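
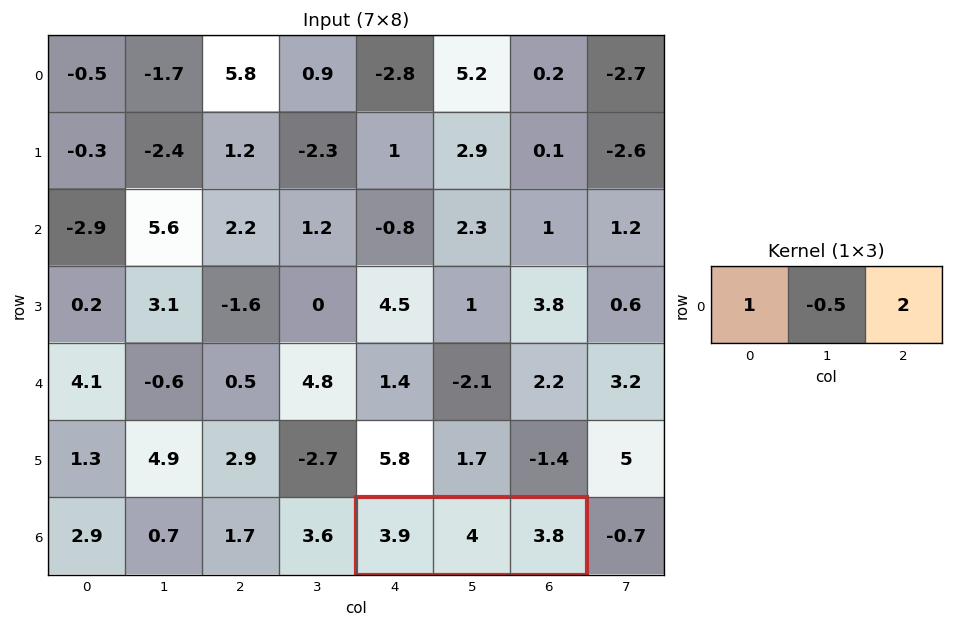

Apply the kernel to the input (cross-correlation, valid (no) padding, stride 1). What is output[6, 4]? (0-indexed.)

The receptive field on the input at this output position is [3.9 4 3.8]. Elementwise product with the kernel and sum: 3.9·1 + 4·-0.5 + 3.8·2.

9.5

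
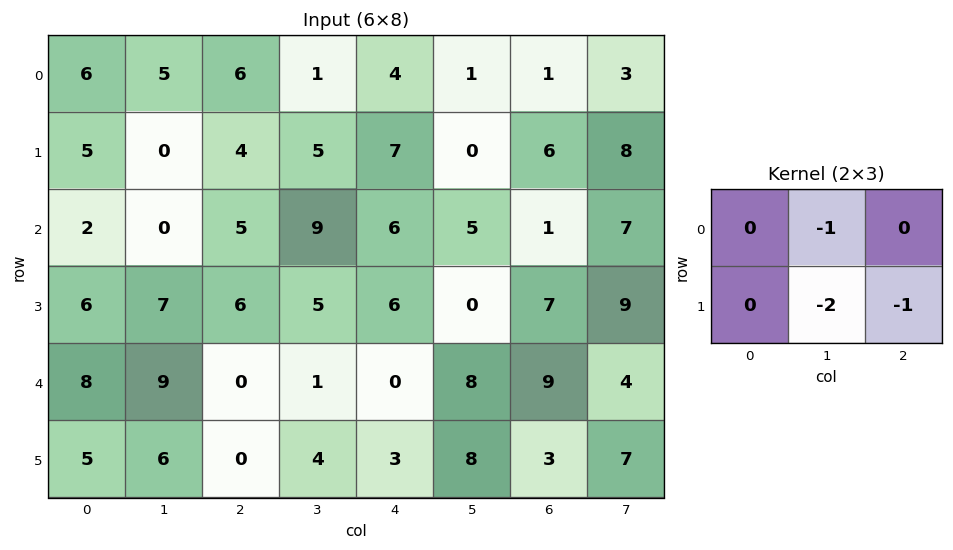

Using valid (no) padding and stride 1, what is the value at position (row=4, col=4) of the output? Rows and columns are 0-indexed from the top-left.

The receptive field on the input at this output position is [0 8 9 / 3 8 3]. Elementwise product with the kernel and sum: 8·-1 + 8·-2 + 3·-1.

-27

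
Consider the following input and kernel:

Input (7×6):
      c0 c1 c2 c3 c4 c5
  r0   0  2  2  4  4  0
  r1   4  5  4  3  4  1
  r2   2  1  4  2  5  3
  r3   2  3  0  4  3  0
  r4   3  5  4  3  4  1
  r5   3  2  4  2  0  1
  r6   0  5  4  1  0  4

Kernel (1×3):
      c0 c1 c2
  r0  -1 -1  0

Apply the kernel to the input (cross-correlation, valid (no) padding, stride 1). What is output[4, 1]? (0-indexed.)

-9

The receptive field on the input at this output position is [5 4 3]. Elementwise product with the kernel and sum: 5·-1 + 4·-1.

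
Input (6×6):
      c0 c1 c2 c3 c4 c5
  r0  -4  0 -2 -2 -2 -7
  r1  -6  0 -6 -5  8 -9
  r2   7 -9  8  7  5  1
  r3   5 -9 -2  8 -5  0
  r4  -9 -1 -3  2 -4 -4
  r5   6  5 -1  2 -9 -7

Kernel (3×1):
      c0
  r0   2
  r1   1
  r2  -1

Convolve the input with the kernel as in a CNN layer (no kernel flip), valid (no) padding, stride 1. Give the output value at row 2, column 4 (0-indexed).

The receptive field on the input at this output position is [5 / -5 / -4]. Elementwise product with the kernel and sum: 5·2 + -5·1 + -4·-1.

9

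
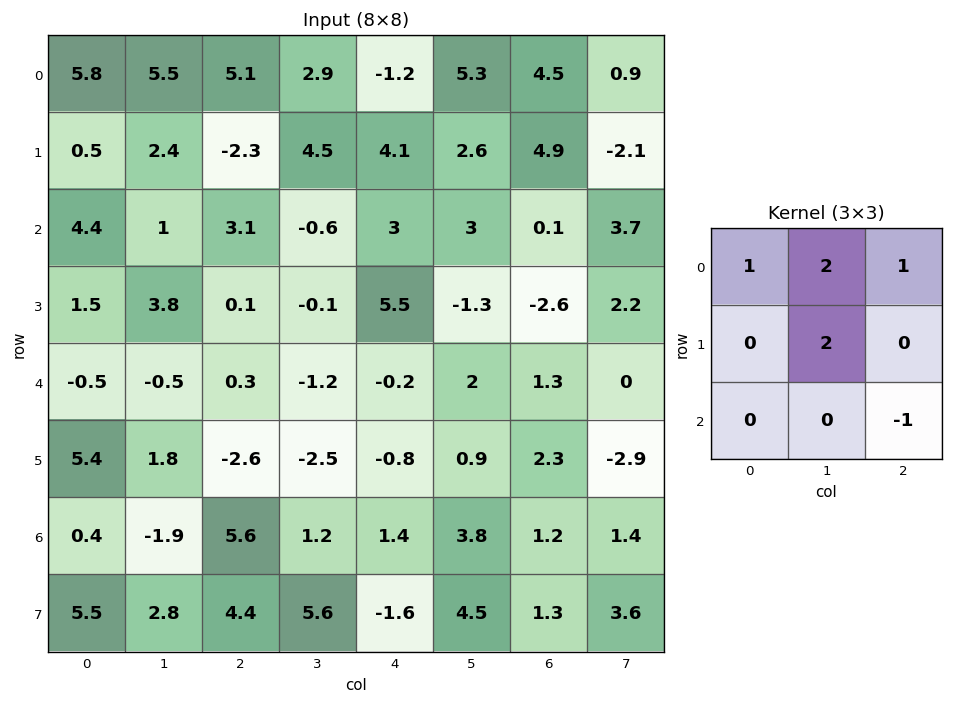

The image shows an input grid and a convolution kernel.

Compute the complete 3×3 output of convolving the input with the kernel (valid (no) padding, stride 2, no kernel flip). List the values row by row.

23.6 15.7 19
16.8 4.9 5.2
-3.2 -8.7 5.7

Output[0,0]: The receptive field on the input at this output position is [5.8 5.5 5.1 / 0.5 2.4 -2.3 / 4.4 1 3.1]. Elementwise product with the kernel and sum: 5.8·1 + 5.5·2 + 5.1·1 + 2.4·2 + 3.1·-1.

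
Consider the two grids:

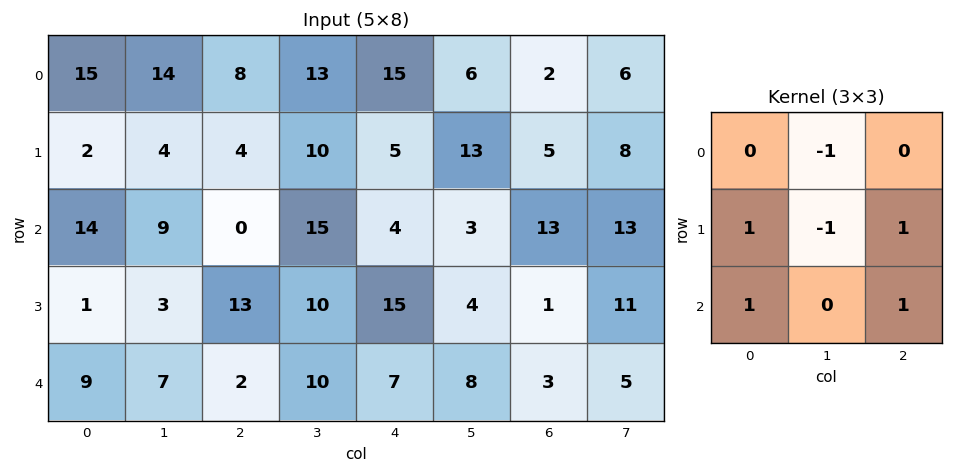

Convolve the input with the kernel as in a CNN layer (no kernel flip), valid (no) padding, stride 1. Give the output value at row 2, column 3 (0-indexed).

13

The receptive field on the input at this output position is [15 4 3 / 10 15 4 / 10 7 8]. Elementwise product with the kernel and sum: 4·-1 + 10·1 + 15·-1 + 4·1 + 10·1 + 8·1.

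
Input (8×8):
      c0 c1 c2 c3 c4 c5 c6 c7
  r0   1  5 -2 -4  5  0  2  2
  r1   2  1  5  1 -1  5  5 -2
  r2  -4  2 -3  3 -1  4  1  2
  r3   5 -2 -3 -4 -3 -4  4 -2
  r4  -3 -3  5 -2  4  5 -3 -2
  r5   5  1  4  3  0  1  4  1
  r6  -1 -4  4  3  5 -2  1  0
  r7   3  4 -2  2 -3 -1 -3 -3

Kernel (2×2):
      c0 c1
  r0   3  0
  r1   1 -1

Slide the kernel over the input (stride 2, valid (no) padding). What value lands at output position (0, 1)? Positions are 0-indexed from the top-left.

The receptive field on the input at this output position is [-2 -4 / 5 1]. Elementwise product with the kernel and sum: -2·3 + 5·1 + 1·-1.

-2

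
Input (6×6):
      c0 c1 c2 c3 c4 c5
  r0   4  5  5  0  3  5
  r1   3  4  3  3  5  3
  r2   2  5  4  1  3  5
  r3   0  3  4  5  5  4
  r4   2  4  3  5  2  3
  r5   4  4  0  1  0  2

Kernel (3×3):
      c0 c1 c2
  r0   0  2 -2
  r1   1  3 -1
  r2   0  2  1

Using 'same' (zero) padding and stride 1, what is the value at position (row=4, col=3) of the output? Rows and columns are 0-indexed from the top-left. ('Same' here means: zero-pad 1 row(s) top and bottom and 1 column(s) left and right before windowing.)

18

The receptive field on the zero-padded input at this output position is [4 5 5 / 3 5 2 / 0 1 0]. Elementwise product with the kernel and sum: 5·2 + 5·-2 + 3·1 + 5·3 + 2·-1 + 1·2 + 0·1.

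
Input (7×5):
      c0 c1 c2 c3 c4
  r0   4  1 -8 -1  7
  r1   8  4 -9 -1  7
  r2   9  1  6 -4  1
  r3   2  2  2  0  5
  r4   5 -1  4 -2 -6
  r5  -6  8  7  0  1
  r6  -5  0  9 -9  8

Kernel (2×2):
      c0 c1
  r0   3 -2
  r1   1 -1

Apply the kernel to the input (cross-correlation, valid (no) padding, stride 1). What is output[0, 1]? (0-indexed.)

The receptive field on the input at this output position is [1 -8 / 4 -9]. Elementwise product with the kernel and sum: 1·3 + -8·-2 + 4·1 + -9·-1.

32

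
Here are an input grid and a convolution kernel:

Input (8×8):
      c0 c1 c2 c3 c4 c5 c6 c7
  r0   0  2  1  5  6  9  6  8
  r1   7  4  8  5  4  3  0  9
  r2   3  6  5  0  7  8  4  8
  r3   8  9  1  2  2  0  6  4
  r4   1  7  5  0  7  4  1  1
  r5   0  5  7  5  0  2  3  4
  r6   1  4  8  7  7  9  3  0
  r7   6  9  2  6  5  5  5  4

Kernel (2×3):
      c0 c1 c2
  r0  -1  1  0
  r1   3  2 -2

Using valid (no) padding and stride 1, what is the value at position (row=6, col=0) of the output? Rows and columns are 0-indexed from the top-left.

The receptive field on the input at this output position is [1 4 8 / 6 9 2]. Elementwise product with the kernel and sum: 1·-1 + 4·1 + 6·3 + 9·2 + 2·-2.

35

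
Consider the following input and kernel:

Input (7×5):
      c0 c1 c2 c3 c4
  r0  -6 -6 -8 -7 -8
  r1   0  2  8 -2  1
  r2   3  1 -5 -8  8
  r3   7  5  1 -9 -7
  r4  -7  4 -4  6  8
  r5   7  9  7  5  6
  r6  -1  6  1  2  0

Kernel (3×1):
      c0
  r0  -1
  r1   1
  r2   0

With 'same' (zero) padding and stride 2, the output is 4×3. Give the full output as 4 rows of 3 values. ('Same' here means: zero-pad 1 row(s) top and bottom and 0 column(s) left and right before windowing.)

-6 -8 -8
3 -13 7
-14 -5 15
-8 -6 -6

Output[0,0]: The receptive field on the zero-padded input at this output position is [0 / -6 / 0]. Elementwise product with the kernel and sum: 0·-1 + -6·1.
Output[0,1]: The receptive field on the zero-padded input at this output position is [0 / -8 / 8]. Elementwise product with the kernel and sum: 0·-1 + -8·1.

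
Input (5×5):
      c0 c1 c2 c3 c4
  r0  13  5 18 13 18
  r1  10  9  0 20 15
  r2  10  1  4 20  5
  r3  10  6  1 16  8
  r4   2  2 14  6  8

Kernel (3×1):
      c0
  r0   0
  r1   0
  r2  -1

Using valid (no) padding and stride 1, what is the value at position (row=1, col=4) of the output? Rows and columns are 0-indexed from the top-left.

The receptive field on the input at this output position is [15 / 5 / 8]. Elementwise product with the kernel and sum: 8·-1.

-8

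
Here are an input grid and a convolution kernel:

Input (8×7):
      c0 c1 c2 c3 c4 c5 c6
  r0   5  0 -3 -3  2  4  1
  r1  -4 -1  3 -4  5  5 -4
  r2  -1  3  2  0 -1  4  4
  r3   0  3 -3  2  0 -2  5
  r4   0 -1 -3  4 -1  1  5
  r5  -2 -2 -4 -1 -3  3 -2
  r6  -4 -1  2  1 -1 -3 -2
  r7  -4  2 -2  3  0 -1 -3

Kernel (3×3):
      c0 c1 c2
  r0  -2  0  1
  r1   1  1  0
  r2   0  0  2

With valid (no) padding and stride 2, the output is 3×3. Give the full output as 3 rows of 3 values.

-14 5 15
1 -8 14
-3 -2 3

Output[0,0]: The receptive field on the input at this output position is [5 0 -3 / -4 -1 3 / -1 3 2]. Elementwise product with the kernel and sum: 5·-2 + -3·1 + -4·1 + -1·1 + 2·2.
Output[0,1]: The receptive field on the input at this output position is [-3 -3 2 / 3 -4 5 / 2 0 -1]. Elementwise product with the kernel and sum: -3·-2 + 2·1 + 3·1 + -4·1 + -1·2.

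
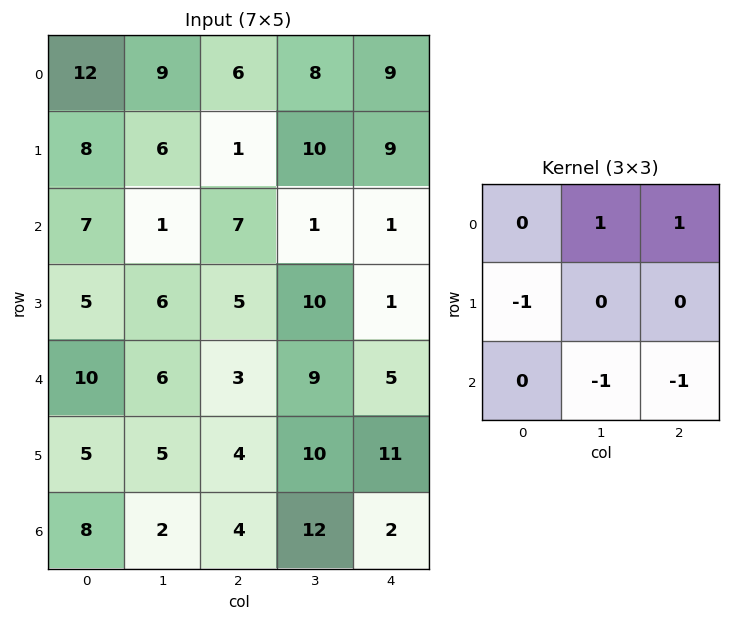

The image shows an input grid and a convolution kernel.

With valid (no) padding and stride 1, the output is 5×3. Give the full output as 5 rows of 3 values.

-1 0 14
-11 -5 1
-6 -10 -17
-8 -5 -13
-2 -9 -4

Output[0,0]: The receptive field on the input at this output position is [12 9 6 / 8 6 1 / 7 1 7]. Elementwise product with the kernel and sum: 9·1 + 6·1 + 8·-1 + 1·-1 + 7·-1.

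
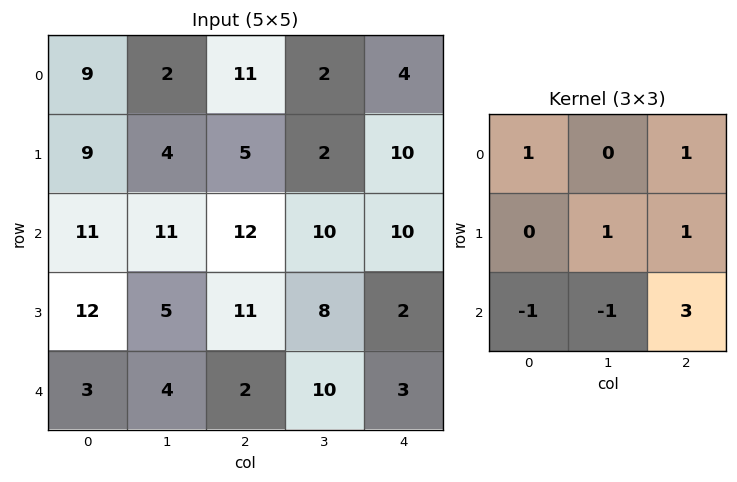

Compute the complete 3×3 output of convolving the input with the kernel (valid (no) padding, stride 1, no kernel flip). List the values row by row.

43 18 35
53 36 22
38 64 29

Output[0,0]: The receptive field on the input at this output position is [9 2 11 / 9 4 5 / 11 11 12]. Elementwise product with the kernel and sum: 9·1 + 11·1 + 4·1 + 5·1 + 11·-1 + 11·-1 + 12·3.
Output[0,1]: The receptive field on the input at this output position is [2 11 2 / 4 5 2 / 11 12 10]. Elementwise product with the kernel and sum: 2·1 + 2·1 + 5·1 + 2·1 + 11·-1 + 12·-1 + 10·3.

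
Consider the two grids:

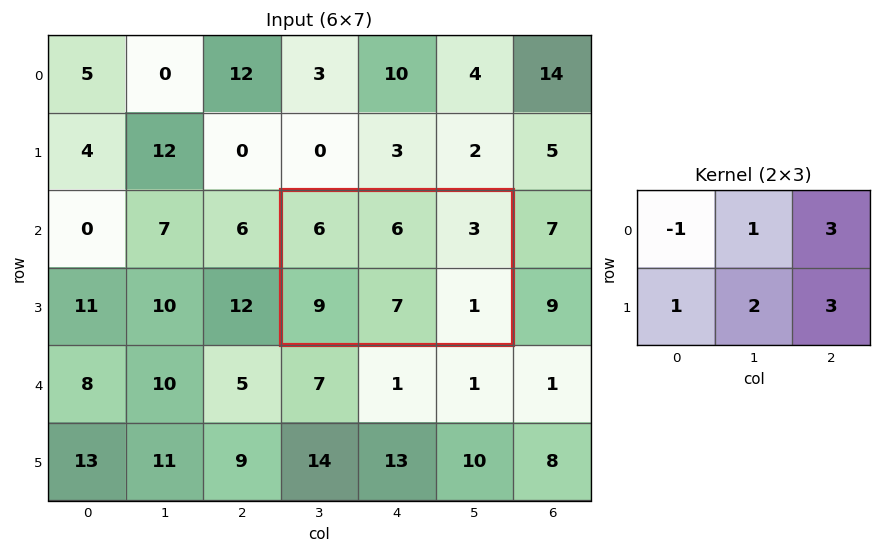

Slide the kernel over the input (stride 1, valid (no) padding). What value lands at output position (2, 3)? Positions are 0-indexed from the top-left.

35

The receptive field on the input at this output position is [6 6 3 / 9 7 1]. Elementwise product with the kernel and sum: 6·-1 + 6·1 + 3·3 + 9·1 + 7·2 + 1·3.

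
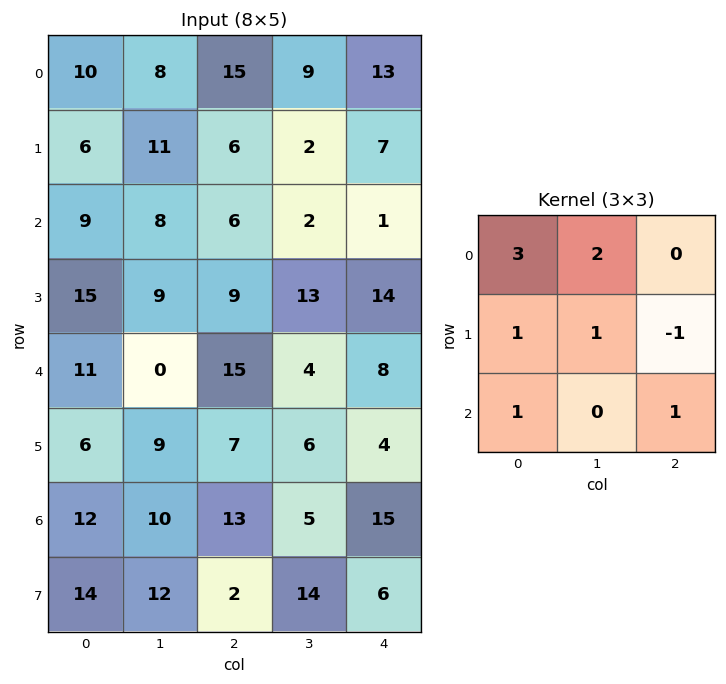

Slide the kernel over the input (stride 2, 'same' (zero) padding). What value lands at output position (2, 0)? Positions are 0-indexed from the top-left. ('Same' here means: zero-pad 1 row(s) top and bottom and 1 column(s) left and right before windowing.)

The receptive field on the zero-padded input at this output position is [0 15 9 / 0 11 0 / 0 6 9]. Elementwise product with the kernel and sum: 0·3 + 15·2 + 0·1 + 11·1 + 0·-1 + 0·1 + 9·1.

50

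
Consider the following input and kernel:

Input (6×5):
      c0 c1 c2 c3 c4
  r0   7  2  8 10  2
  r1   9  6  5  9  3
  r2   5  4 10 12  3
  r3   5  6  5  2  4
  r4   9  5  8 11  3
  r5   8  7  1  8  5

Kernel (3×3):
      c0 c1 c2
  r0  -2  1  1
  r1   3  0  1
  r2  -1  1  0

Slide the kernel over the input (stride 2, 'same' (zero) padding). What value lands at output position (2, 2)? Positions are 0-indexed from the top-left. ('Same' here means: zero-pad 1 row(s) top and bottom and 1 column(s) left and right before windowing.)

30

The receptive field on the zero-padded input at this output position is [2 4 0 / 11 3 0 / 8 5 0]. Elementwise product with the kernel and sum: 2·-2 + 4·1 + 0·1 + 11·3 + 0·1 + 8·-1 + 5·1.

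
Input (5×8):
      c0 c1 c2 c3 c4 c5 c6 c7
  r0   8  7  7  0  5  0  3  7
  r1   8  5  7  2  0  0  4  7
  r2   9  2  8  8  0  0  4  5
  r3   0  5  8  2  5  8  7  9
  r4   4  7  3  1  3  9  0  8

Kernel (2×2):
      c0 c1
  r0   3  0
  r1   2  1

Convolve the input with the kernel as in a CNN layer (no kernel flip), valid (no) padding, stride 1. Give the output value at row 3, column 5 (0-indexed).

The receptive field on the input at this output position is [8 7 / 9 0]. Elementwise product with the kernel and sum: 8·3 + 9·2 + 0·1.

42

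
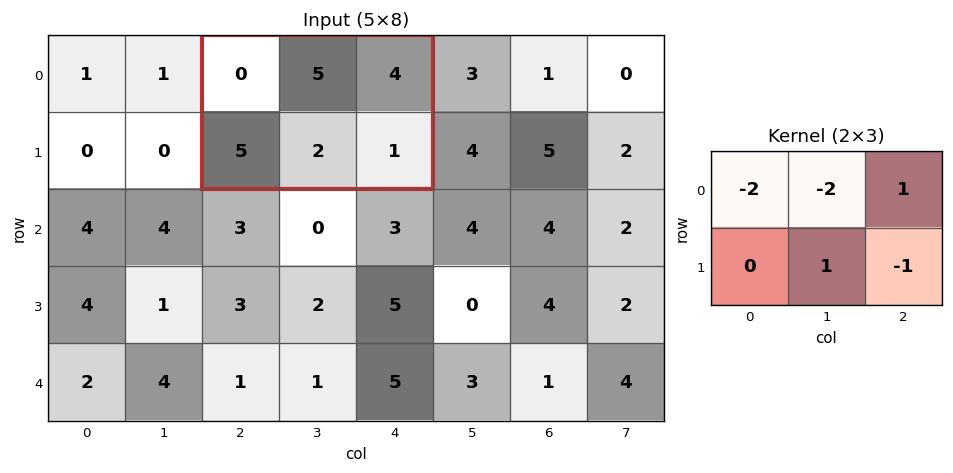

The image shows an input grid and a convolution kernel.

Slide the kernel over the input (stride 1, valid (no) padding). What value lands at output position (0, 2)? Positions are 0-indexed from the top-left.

-5

The receptive field on the input at this output position is [0 5 4 / 5 2 1]. Elementwise product with the kernel and sum: 0·-2 + 5·-2 + 4·1 + 2·1 + 1·-1.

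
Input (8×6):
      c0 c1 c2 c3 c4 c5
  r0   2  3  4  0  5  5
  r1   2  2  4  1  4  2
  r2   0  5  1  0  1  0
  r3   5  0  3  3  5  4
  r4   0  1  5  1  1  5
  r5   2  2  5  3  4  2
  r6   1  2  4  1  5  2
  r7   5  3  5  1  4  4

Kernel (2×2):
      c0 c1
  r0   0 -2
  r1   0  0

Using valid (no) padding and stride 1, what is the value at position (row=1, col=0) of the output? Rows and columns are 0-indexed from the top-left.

-4

The receptive field on the input at this output position is [2 2 / 0 5]. Elementwise product with the kernel and sum: 2·-2.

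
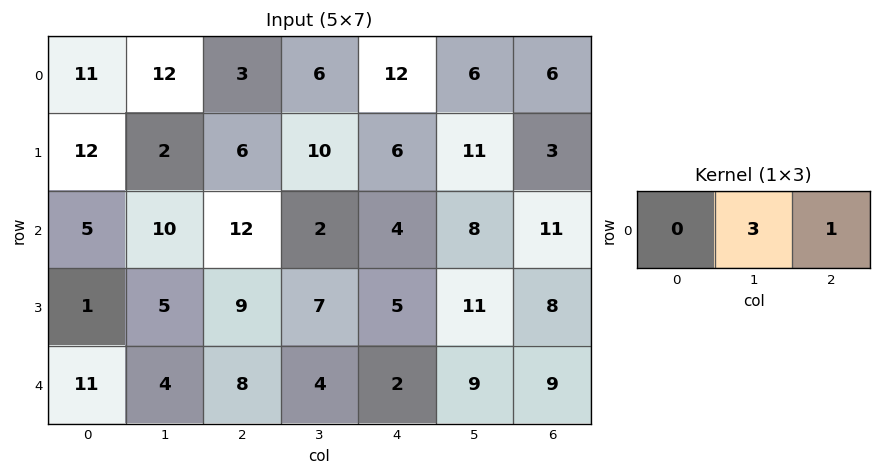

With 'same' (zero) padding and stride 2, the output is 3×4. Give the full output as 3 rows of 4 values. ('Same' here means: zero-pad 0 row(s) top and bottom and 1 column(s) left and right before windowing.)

45 15 42 18
25 38 20 33
37 28 15 27

Output[0,0]: The receptive field on the zero-padded input at this output position is [0 11 12]. Elementwise product with the kernel and sum: 11·3 + 12·1.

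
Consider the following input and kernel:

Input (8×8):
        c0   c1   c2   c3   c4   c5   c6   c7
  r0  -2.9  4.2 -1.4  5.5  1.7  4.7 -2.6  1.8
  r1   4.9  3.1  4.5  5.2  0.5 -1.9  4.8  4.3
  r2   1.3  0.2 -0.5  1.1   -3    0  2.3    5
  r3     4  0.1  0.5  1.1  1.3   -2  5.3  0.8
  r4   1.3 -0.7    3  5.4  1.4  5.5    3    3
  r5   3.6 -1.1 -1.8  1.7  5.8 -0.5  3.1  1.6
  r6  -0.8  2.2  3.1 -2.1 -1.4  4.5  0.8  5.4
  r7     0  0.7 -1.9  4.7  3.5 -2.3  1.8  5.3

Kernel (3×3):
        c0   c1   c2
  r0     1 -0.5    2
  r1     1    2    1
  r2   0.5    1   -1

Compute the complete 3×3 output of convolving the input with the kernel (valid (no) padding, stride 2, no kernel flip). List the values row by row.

Output[0,0]: The receptive field on the input at this output position is [-2.9 4.2 -1.4 / 4.9 3.1 4.5 / 1.3 0.2 -0.5]. Elementwise product with the kernel and sum: -2.9·1 + 4.2·-0.5 + -1.4·2 + 4.9·1 + 3.1·2 + 4.5·1 + 1.3·0.5 + 0.2·1 + -0.5·-1.

9.15 18.5 -8.15
1.85 2.45 7.4
5.95 11.35 15.55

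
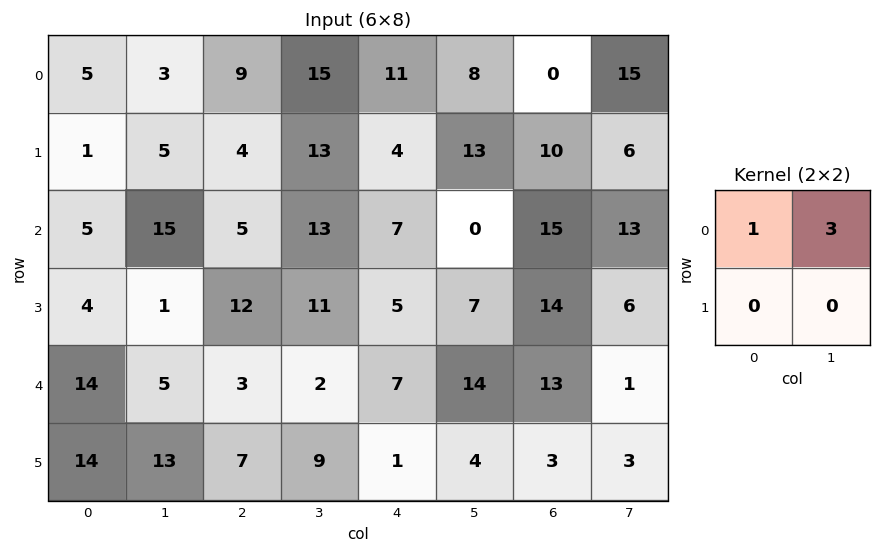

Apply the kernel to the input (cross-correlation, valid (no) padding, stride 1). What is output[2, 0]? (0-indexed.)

50

The receptive field on the input at this output position is [5 15 / 4 1]. Elementwise product with the kernel and sum: 5·1 + 15·3.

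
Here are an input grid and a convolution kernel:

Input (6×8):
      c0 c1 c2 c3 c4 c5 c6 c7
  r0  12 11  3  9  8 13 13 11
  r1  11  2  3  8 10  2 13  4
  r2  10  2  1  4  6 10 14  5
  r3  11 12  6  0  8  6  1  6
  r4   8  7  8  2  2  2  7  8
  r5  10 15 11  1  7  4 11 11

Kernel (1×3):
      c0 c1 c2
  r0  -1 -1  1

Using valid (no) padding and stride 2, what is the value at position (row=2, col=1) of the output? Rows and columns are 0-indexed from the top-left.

The receptive field on the input at this output position is [8 2 2]. Elementwise product with the kernel and sum: 8·-1 + 2·-1 + 2·1.

-8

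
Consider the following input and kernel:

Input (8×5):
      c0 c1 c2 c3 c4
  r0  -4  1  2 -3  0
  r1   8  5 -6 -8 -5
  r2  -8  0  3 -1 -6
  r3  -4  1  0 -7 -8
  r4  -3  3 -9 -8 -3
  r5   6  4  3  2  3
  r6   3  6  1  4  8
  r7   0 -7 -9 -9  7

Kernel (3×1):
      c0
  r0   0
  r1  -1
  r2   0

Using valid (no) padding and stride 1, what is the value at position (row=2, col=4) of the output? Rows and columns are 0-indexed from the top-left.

8

The receptive field on the input at this output position is [-6 / -8 / -3]. Elementwise product with the kernel and sum: -8·-1.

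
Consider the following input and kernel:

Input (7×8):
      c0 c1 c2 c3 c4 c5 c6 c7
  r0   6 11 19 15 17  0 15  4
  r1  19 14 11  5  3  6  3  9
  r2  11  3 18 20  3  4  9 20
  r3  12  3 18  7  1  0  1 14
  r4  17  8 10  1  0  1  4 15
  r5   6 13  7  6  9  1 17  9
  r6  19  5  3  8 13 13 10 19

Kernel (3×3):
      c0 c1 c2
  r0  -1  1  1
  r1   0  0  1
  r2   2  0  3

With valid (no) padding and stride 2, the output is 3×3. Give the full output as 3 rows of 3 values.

111 61 34
92 26 23
55 45 78

Output[0,0]: The receptive field on the input at this output position is [6 11 19 / 19 14 11 / 11 3 18]. Elementwise product with the kernel and sum: 6·-1 + 11·1 + 19·1 + 11·1 + 11·2 + 18·3.
Output[0,1]: The receptive field on the input at this output position is [19 15 17 / 11 5 3 / 18 20 3]. Elementwise product with the kernel and sum: 19·-1 + 15·1 + 17·1 + 3·1 + 18·2 + 3·3.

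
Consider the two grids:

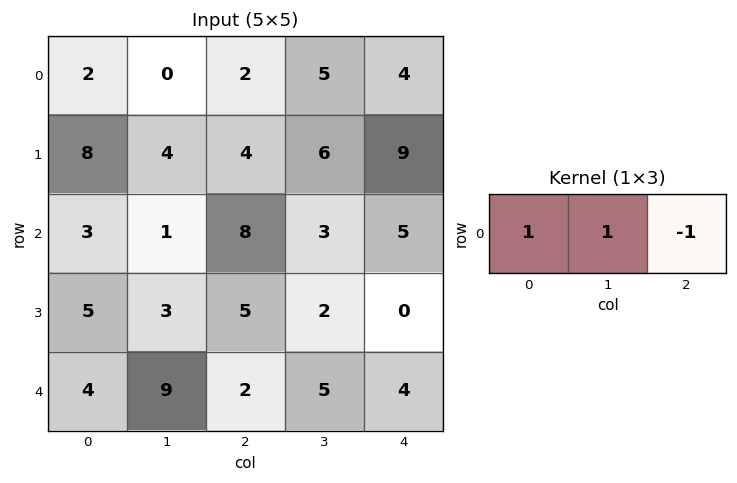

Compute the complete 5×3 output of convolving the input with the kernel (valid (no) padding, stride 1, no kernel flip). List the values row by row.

0 -3 3
8 2 1
-4 6 6
3 6 7
11 6 3

Output[0,0]: The receptive field on the input at this output position is [2 0 2]. Elementwise product with the kernel and sum: 2·1 + 0·1 + 2·-1.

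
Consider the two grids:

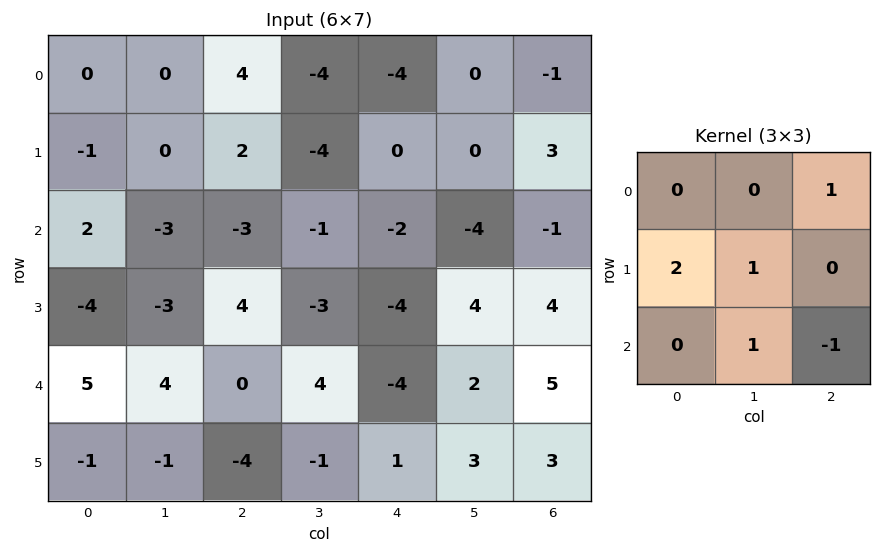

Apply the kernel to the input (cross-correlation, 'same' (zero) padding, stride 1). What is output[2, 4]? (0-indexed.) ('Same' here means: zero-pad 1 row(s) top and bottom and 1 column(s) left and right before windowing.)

-12

The receptive field on the zero-padded input at this output position is [-4 0 0 / -1 -2 -4 / -3 -4 4]. Elementwise product with the kernel and sum: 0·1 + -1·2 + -2·1 + -4·1 + 4·-1.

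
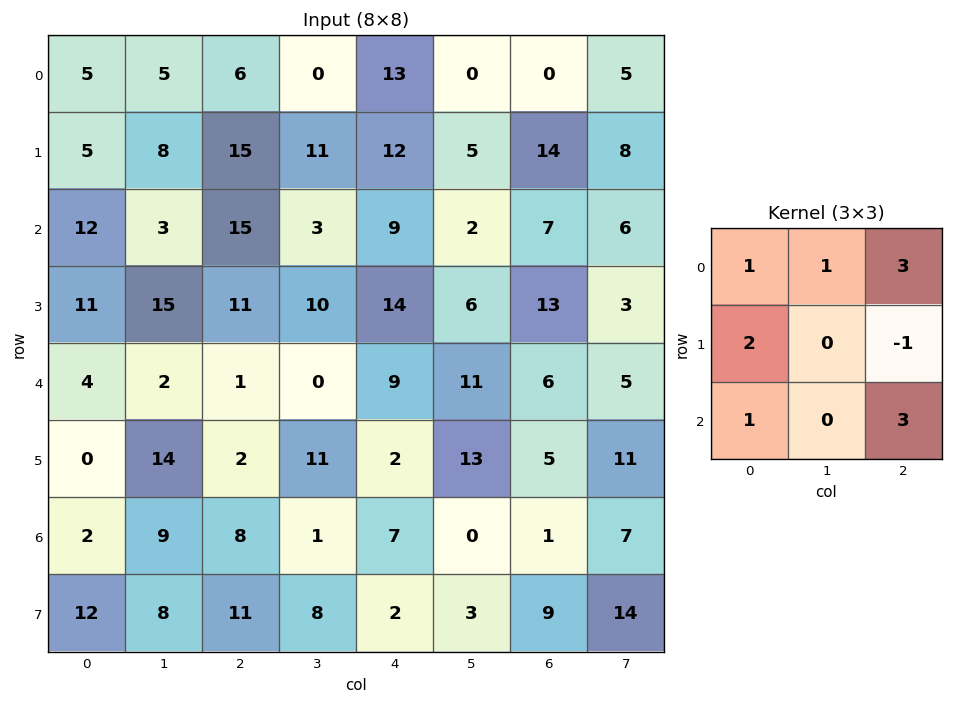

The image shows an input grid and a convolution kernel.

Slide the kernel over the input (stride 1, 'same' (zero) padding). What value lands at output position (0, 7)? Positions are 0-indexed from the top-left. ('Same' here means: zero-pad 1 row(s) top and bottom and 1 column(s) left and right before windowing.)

14

The receptive field on the zero-padded input at this output position is [0 0 0 / 0 5 0 / 14 8 0]. Elementwise product with the kernel and sum: 0·1 + 0·1 + 0·3 + 0·2 + 0·-1 + 14·1 + 0·3.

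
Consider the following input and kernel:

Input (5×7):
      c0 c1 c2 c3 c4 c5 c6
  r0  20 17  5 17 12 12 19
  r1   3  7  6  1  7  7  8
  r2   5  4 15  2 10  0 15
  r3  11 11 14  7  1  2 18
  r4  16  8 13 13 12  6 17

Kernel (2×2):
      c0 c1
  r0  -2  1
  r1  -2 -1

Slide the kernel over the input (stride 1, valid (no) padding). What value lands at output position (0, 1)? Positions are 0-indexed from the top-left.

The receptive field on the input at this output position is [17 5 / 7 6]. Elementwise product with the kernel and sum: 17·-2 + 5·1 + 7·-2 + 6·-1.

-49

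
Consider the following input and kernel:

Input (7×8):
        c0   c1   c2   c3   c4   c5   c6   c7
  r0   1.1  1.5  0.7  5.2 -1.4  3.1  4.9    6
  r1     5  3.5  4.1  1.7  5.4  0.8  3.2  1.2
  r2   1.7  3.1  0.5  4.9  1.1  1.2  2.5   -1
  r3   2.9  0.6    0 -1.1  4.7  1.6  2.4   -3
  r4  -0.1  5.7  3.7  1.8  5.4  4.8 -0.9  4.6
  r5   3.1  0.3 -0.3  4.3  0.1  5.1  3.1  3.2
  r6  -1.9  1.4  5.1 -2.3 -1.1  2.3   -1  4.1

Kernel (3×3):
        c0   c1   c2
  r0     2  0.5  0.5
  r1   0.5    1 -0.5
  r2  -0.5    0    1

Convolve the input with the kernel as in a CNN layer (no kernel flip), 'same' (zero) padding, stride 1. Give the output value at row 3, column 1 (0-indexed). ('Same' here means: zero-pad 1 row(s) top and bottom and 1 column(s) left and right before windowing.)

The receptive field on the zero-padded input at this output position is [1.7 3.1 0.5 / 2.9 0.6 0 / -0.1 5.7 3.7]. Elementwise product with the kernel and sum: 1.7·2 + 3.1·0.5 + 0.5·0.5 + 2.9·0.5 + 0.6·1 + 0·-0.5 + -0.1·-0.5 + 3.7·1.

11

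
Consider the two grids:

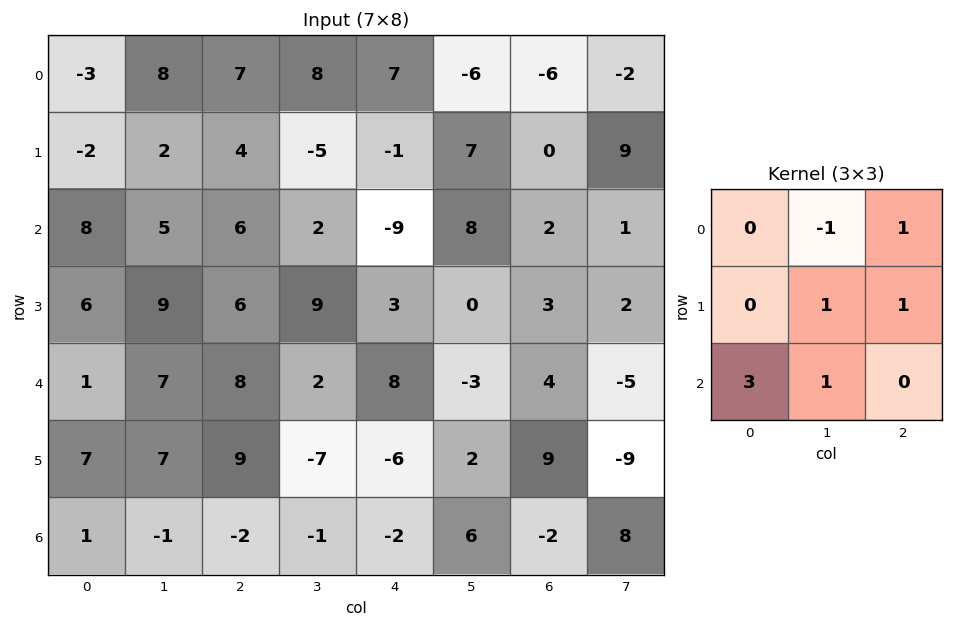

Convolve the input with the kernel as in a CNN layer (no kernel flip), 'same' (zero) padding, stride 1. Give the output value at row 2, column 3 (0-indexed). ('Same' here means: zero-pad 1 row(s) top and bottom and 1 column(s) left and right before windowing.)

The receptive field on the zero-padded input at this output position is [4 -5 -1 / 6 2 -9 / 6 9 3]. Elementwise product with the kernel and sum: -5·-1 + -1·1 + 2·1 + -9·1 + 6·3 + 9·1.

24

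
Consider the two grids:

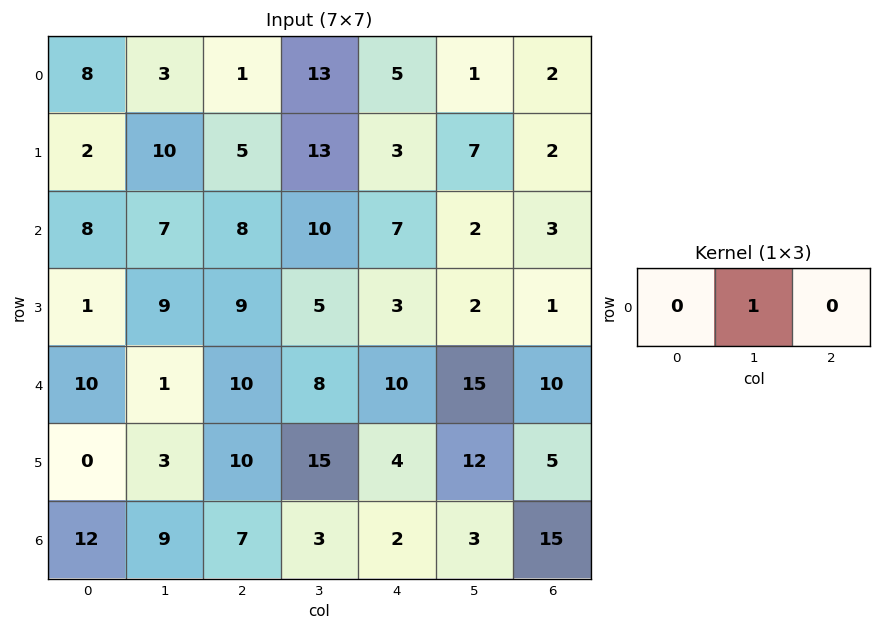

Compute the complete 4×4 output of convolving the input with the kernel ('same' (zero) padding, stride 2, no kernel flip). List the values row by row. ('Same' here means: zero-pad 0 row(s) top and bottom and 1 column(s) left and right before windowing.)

Output[0,0]: The receptive field on the zero-padded input at this output position is [0 8 3]. Elementwise product with the kernel and sum: 8·1.
Output[0,1]: The receptive field on the zero-padded input at this output position is [3 1 13]. Elementwise product with the kernel and sum: 1·1.

8 1 5 2
8 8 7 3
10 10 10 10
12 7 2 15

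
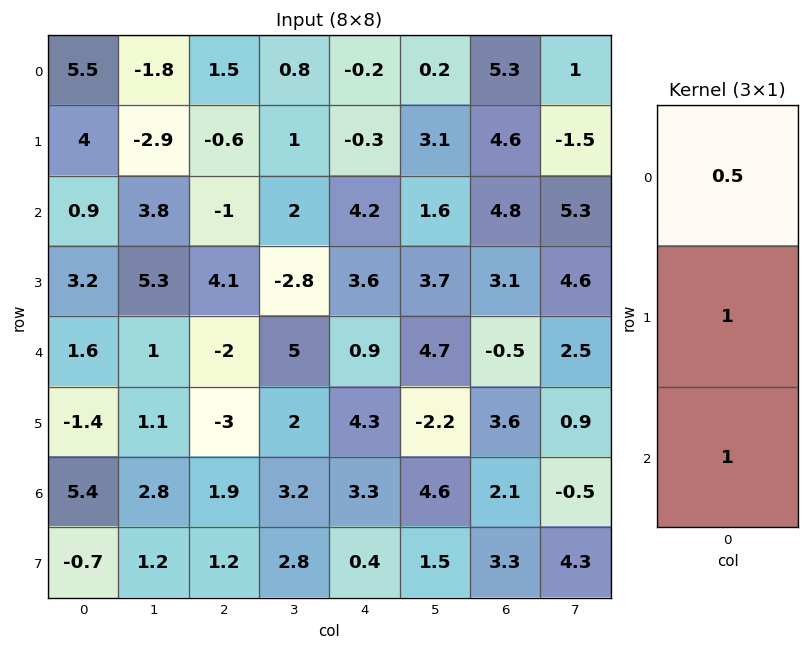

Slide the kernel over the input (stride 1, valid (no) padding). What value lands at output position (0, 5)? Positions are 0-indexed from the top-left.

The receptive field on the input at this output position is [0.2 / 3.1 / 1.6]. Elementwise product with the kernel and sum: 0.2·0.5 + 3.1·1 + 1.6·1.

4.8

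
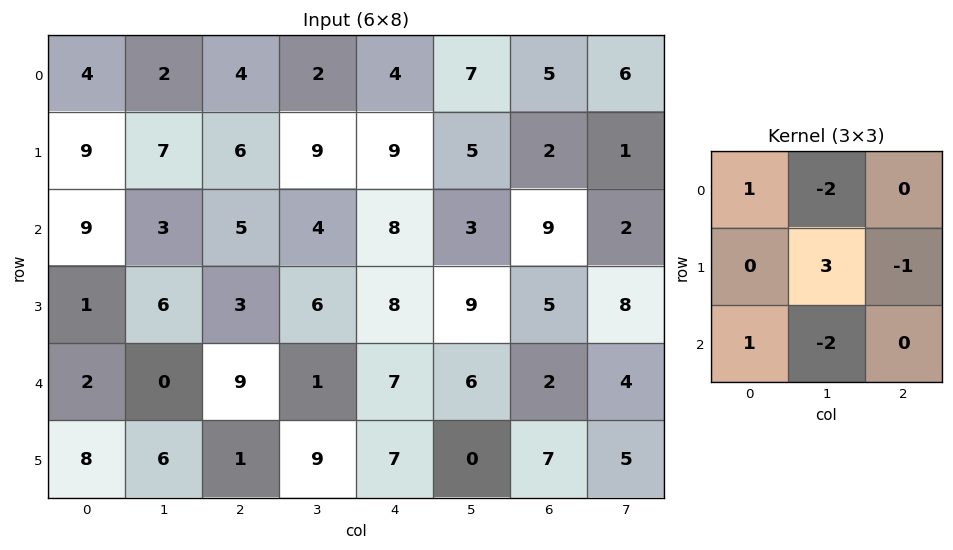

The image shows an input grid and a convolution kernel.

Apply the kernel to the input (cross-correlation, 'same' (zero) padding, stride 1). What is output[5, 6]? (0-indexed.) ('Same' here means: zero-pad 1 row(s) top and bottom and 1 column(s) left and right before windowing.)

The receptive field on the zero-padded input at this output position is [6 2 4 / 0 7 5 / 0 0 0]. Elementwise product with the kernel and sum: 6·1 + 2·-2 + 7·3 + 5·-1 + 0·1 + 0·-2.

18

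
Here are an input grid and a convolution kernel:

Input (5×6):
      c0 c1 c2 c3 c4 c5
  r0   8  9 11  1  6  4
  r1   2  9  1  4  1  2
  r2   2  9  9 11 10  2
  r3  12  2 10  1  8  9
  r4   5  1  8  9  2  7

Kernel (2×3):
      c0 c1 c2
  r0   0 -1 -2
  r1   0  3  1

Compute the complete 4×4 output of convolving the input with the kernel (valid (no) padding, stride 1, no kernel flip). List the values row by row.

-3 -6 0 -9
25 29 37 27
-11 0 -20 19
-11 21 12 -13

Output[0,0]: The receptive field on the input at this output position is [8 9 11 / 2 9 1]. Elementwise product with the kernel and sum: 9·-1 + 11·-2 + 9·3 + 1·1.
Output[0,1]: The receptive field on the input at this output position is [9 11 1 / 9 1 4]. Elementwise product with the kernel and sum: 11·-1 + 1·-2 + 1·3 + 4·1.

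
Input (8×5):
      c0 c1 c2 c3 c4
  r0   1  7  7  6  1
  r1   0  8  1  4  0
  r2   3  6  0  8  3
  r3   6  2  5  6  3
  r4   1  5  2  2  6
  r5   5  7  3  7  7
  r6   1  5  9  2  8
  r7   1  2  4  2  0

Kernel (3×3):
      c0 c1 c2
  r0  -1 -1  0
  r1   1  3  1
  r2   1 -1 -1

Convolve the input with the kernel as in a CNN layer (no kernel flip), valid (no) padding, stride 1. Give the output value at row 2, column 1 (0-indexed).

18

The receptive field on the input at this output position is [6 0 8 / 2 5 6 / 5 2 2]. Elementwise product with the kernel and sum: 6·-1 + 0·-1 + 2·1 + 5·3 + 6·1 + 5·1 + 2·-1 + 2·-1.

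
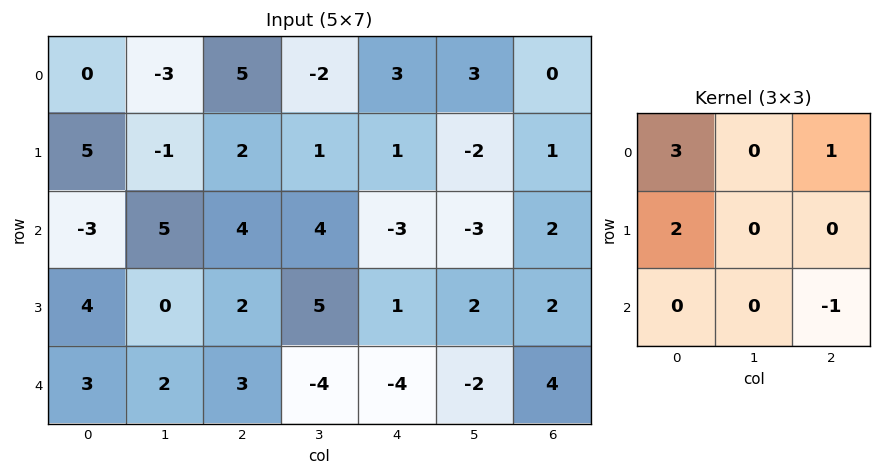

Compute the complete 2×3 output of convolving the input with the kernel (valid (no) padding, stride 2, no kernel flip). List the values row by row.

11 25 9
0 17 -9

Output[0,0]: The receptive field on the input at this output position is [0 -3 5 / 5 -1 2 / -3 5 4]. Elementwise product with the kernel and sum: 0·3 + 5·1 + 5·2 + 4·-1.
Output[0,1]: The receptive field on the input at this output position is [5 -2 3 / 2 1 1 / 4 4 -3]. Elementwise product with the kernel and sum: 5·3 + 3·1 + 2·2 + -3·-1.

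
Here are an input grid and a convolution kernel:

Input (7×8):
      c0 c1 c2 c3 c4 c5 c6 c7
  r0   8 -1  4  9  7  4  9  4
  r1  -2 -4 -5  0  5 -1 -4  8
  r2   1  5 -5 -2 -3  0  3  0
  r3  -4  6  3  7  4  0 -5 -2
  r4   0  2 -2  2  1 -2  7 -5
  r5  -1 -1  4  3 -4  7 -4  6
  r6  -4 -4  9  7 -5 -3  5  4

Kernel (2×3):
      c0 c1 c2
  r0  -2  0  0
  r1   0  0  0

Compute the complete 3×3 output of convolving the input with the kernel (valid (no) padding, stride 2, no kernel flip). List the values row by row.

Output[0,0]: The receptive field on the input at this output position is [8 -1 4 / -2 -4 -5]. Elementwise product with the kernel and sum: 8·-2.

-16 -8 -14
-2 10 6
0 4 -2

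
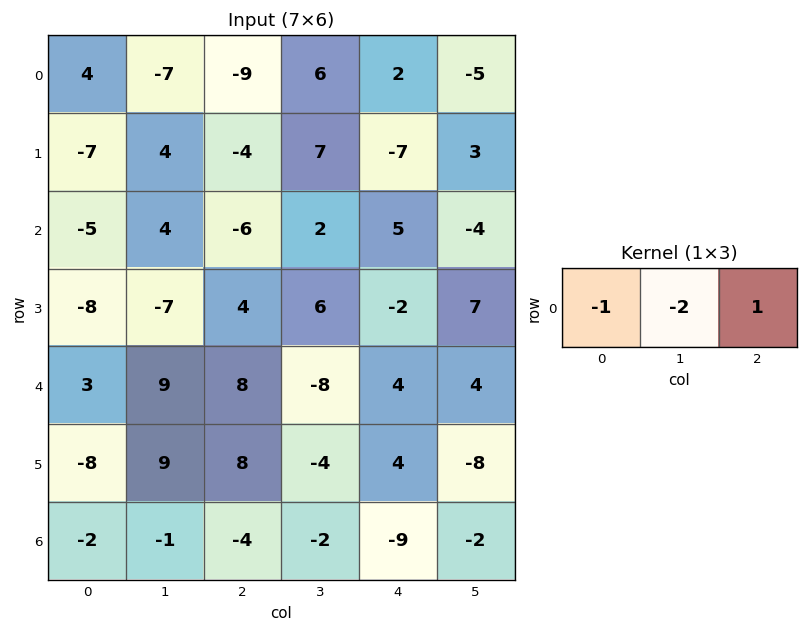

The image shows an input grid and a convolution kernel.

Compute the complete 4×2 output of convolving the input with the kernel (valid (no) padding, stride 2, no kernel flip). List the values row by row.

1 -1
-9 7
-13 12
0 -1

Output[0,0]: The receptive field on the input at this output position is [4 -7 -9]. Elementwise product with the kernel and sum: 4·-1 + -7·-2 + -9·1.
Output[0,1]: The receptive field on the input at this output position is [-9 6 2]. Elementwise product with the kernel and sum: -9·-1 + 6·-2 + 2·1.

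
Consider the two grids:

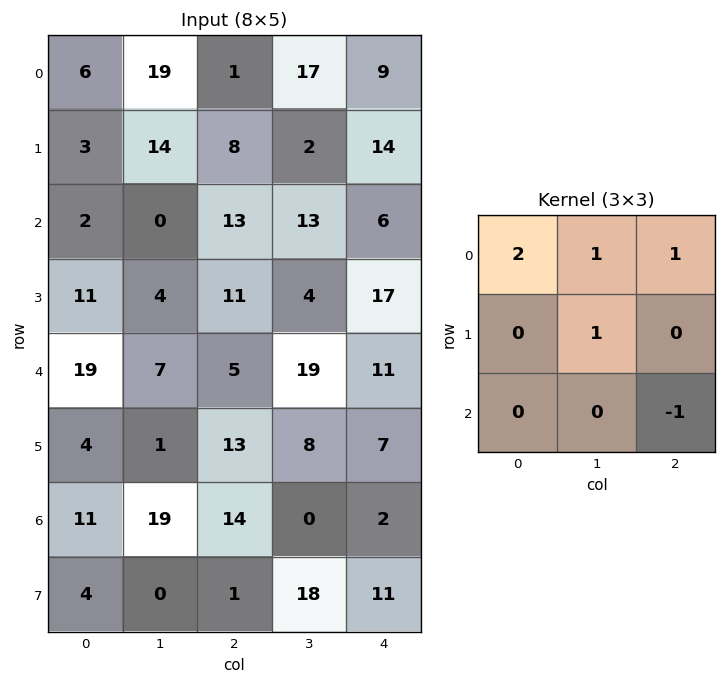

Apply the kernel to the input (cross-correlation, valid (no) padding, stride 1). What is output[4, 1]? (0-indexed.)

The receptive field on the input at this output position is [7 5 19 / 1 13 8 / 19 14 0]. Elementwise product with the kernel and sum: 7·2 + 5·1 + 19·1 + 13·1 + 0·-1.

51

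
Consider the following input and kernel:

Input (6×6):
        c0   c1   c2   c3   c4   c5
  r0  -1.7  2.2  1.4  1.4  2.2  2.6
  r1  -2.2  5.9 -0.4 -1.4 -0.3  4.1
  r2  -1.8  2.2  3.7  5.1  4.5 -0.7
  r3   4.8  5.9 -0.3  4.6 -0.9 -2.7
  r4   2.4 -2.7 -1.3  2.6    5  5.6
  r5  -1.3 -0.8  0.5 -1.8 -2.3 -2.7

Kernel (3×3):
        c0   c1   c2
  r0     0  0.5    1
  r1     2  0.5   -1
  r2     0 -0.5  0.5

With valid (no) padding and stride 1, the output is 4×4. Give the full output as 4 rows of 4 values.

Output[0,0]: The receptive field on the input at this output position is [-1.7 2.2 1.4 / -2.2 5.9 -0.4 / -1.8 2.2 3.7]. Elementwise product with the kernel and sum: 2.2·0.5 + 1.4·1 + -2.2·2 + 5.9·0.5 + -0.4·-1 + 2.2·-0.5 + 3.7·0.5.

2.2 15.8 1.4 -5.95
-6.75 2 1.7 16.2
18.35 15.95 10.85 13.3
8.05 -5.35 -5.15 -1.25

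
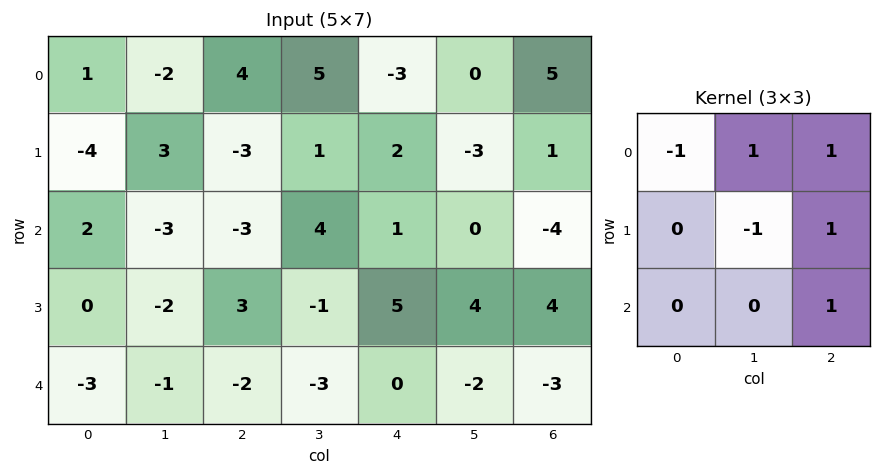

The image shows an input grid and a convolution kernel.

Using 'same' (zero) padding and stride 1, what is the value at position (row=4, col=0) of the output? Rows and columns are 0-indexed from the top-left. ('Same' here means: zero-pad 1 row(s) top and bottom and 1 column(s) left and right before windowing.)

0

The receptive field on the zero-padded input at this output position is [0 0 -2 / 0 -3 -1 / 0 0 0]. Elementwise product with the kernel and sum: 0·-1 + 0·1 + -2·1 + -3·-1 + -1·1 + 0·1.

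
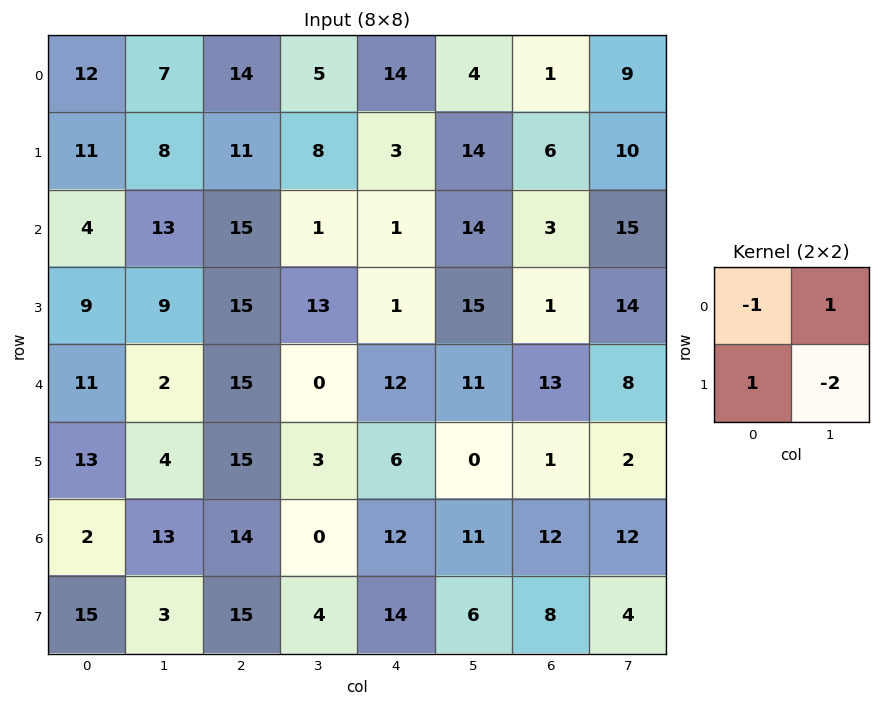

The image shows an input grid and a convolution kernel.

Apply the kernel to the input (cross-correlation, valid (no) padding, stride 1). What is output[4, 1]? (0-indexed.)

-13

The receptive field on the input at this output position is [2 15 / 4 15]. Elementwise product with the kernel and sum: 2·-1 + 15·1 + 4·1 + 15·-2.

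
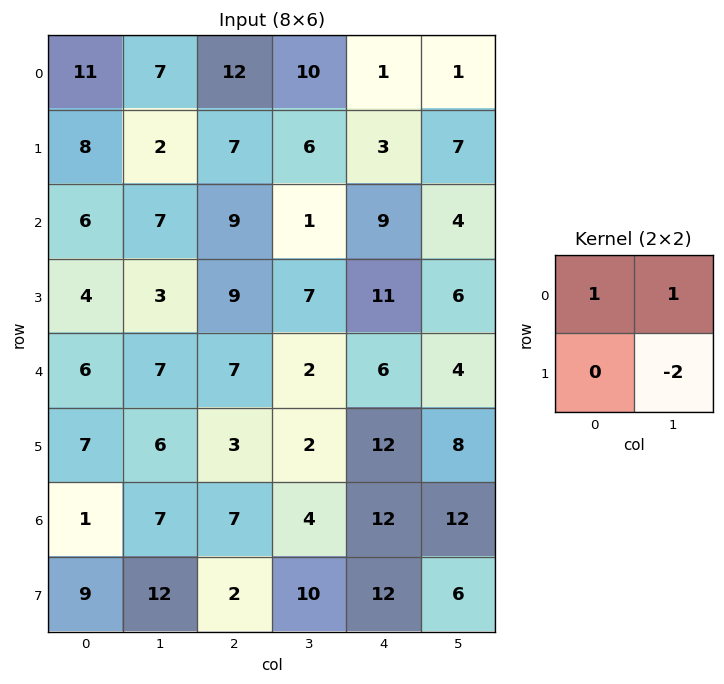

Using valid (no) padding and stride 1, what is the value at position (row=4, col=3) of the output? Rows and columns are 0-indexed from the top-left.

The receptive field on the input at this output position is [2 6 / 2 12]. Elementwise product with the kernel and sum: 2·1 + 6·1 + 12·-2.

-16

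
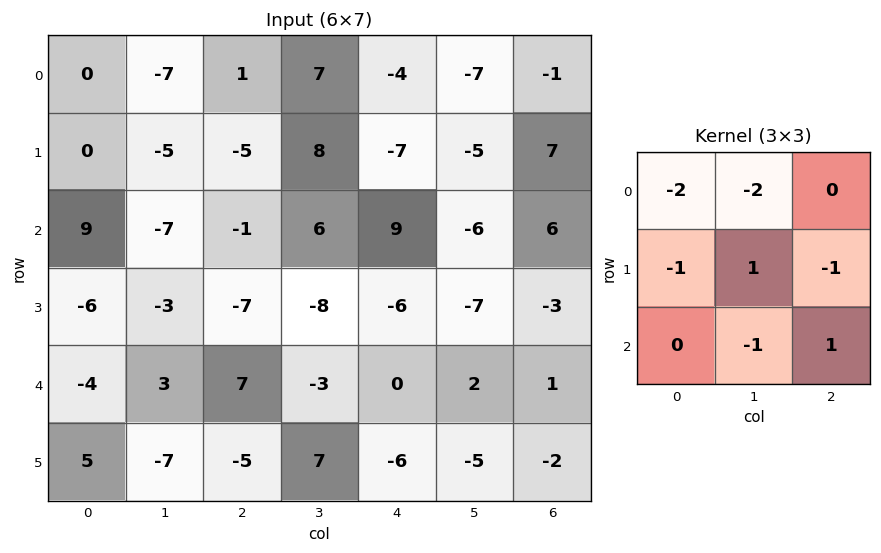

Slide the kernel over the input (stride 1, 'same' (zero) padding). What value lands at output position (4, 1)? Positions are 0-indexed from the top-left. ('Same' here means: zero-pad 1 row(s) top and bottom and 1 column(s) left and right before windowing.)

The receptive field on the zero-padded input at this output position is [-6 -3 -7 / -4 3 7 / 5 -7 -5]. Elementwise product with the kernel and sum: -6·-2 + -3·-2 + -4·-1 + 3·1 + 7·-1 + -7·-1 + -5·1.

20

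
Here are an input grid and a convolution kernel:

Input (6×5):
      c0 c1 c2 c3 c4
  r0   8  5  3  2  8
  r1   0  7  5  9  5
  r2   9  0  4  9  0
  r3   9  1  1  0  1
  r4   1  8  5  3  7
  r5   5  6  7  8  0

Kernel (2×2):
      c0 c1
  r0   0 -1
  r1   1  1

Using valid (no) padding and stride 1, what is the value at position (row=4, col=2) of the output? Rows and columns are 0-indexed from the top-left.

The receptive field on the input at this output position is [5 3 / 7 8]. Elementwise product with the kernel and sum: 3·-1 + 7·1 + 8·1.

12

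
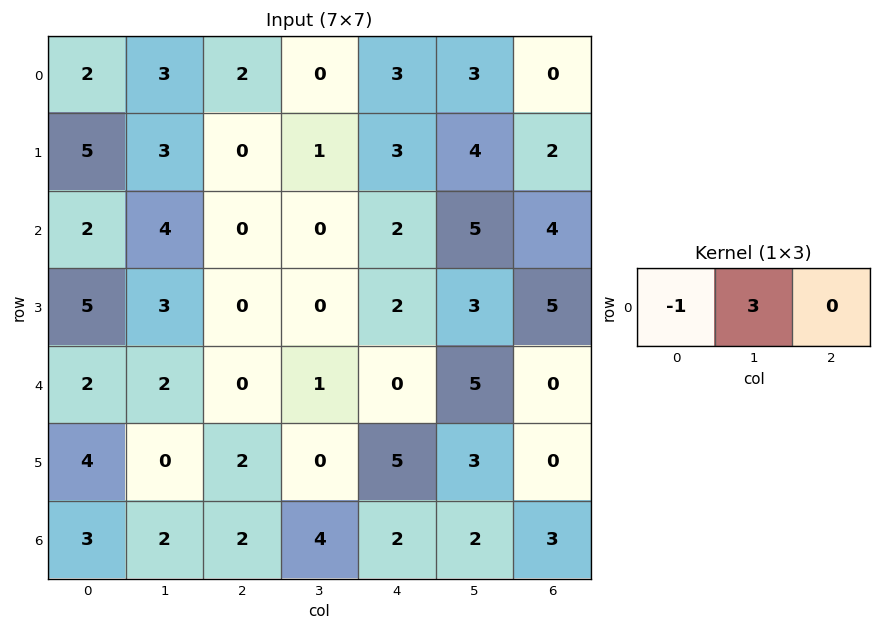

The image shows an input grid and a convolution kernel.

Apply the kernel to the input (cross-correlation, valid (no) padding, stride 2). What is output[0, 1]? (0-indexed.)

-2

The receptive field on the input at this output position is [2 0 3]. Elementwise product with the kernel and sum: 2·-1 + 0·3.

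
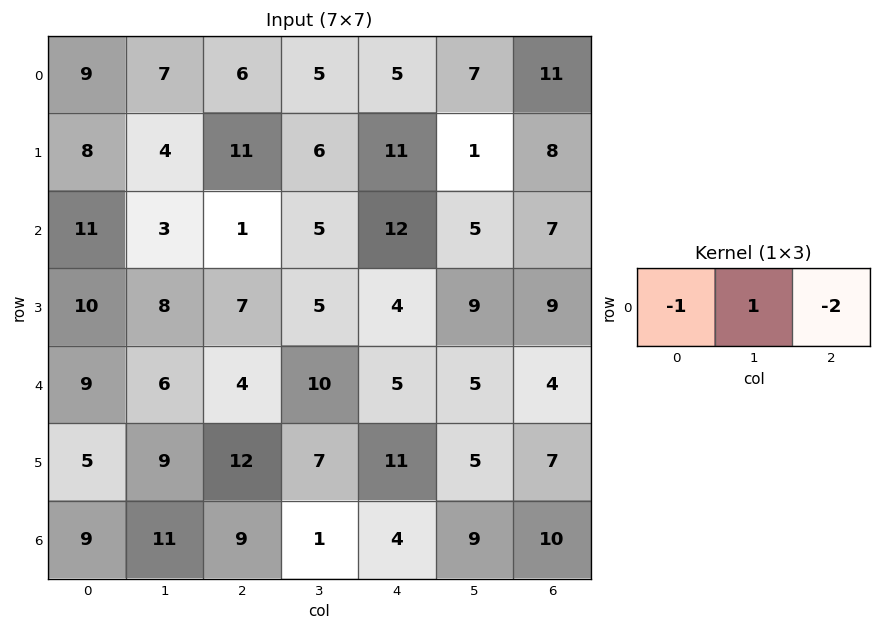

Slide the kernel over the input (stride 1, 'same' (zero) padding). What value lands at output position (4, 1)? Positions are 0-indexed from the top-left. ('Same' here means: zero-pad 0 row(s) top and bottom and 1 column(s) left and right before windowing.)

The receptive field on the zero-padded input at this output position is [9 6 4]. Elementwise product with the kernel and sum: 9·-1 + 6·1 + 4·-2.

-11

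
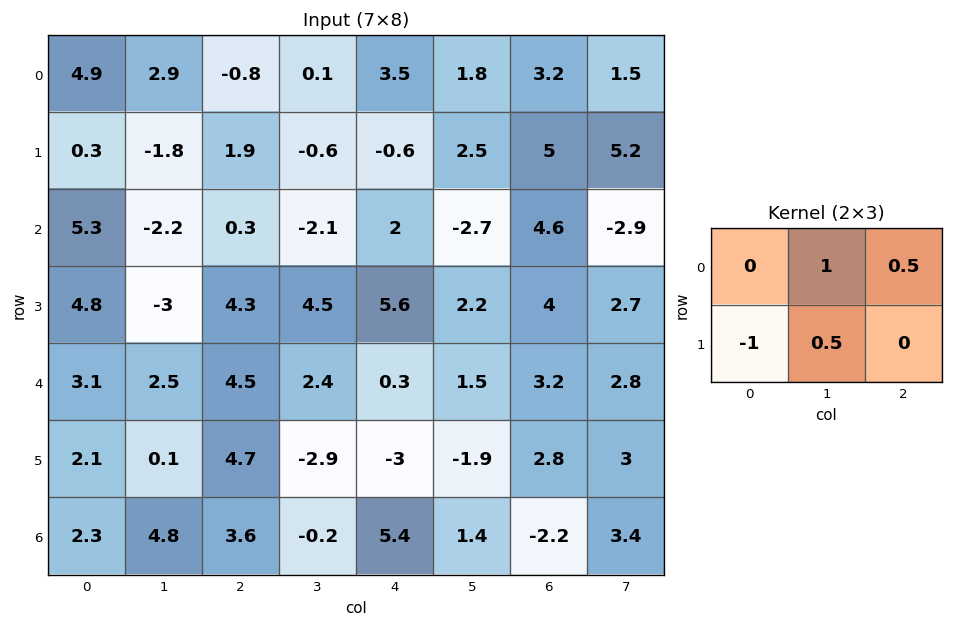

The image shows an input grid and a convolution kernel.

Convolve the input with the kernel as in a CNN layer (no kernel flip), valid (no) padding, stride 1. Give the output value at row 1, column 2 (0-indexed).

The receptive field on the input at this output position is [1.9 -0.6 -0.6 / 0.3 -2.1 2]. Elementwise product with the kernel and sum: -0.6·1 + -0.6·0.5 + 0.3·-1 + -2.1·0.5.

-2.25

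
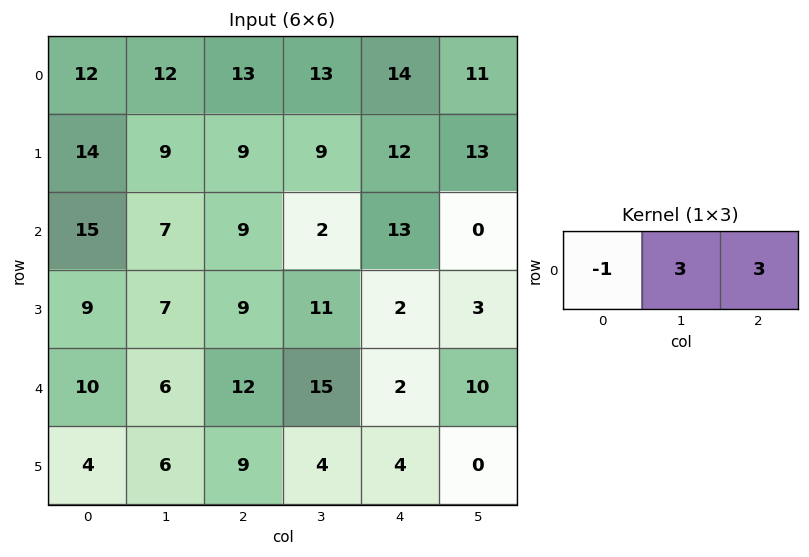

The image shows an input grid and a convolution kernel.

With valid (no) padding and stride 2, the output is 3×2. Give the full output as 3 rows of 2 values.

Output[0,0]: The receptive field on the input at this output position is [12 12 13]. Elementwise product with the kernel and sum: 12·-1 + 12·3 + 13·3.
Output[0,1]: The receptive field on the input at this output position is [13 13 14]. Elementwise product with the kernel and sum: 13·-1 + 13·3 + 14·3.

63 68
33 36
44 39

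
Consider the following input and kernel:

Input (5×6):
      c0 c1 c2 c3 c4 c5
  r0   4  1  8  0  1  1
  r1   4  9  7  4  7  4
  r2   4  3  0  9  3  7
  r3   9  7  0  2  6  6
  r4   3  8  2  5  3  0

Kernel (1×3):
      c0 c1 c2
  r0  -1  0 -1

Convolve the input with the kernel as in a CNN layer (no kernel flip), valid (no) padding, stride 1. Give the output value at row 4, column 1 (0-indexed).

-13

The receptive field on the input at this output position is [8 2 5]. Elementwise product with the kernel and sum: 8·-1 + 5·-1.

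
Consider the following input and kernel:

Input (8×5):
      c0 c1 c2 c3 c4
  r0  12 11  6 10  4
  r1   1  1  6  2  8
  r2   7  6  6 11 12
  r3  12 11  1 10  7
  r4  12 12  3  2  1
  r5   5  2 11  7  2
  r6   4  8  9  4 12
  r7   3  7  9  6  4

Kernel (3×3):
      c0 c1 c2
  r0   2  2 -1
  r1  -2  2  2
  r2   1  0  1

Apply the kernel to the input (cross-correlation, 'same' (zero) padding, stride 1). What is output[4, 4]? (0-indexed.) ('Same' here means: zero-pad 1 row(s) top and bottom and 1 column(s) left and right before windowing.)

The receptive field on the zero-padded input at this output position is [10 7 0 / 2 1 0 / 7 2 0]. Elementwise product with the kernel and sum: 10·2 + 7·2 + 0·-1 + 2·-2 + 1·2 + 0·2 + 7·1 + 0·1.

39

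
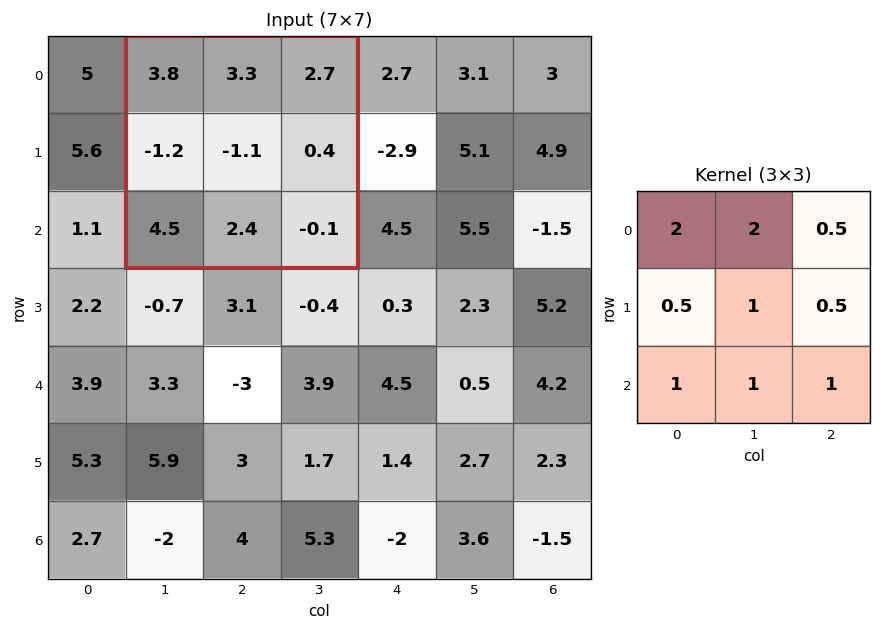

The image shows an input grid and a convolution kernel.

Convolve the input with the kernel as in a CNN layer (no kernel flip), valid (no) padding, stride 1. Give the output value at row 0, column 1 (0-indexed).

The receptive field on the input at this output position is [3.8 3.3 2.7 / -1.2 -1.1 0.4 / 4.5 2.4 -0.1]. Elementwise product with the kernel and sum: 3.8·2 + 3.3·2 + 2.7·0.5 + -1.2·0.5 + -1.1·1 + 0.4·0.5 + 4.5·1 + 2.4·1 + -0.1·1.

20.85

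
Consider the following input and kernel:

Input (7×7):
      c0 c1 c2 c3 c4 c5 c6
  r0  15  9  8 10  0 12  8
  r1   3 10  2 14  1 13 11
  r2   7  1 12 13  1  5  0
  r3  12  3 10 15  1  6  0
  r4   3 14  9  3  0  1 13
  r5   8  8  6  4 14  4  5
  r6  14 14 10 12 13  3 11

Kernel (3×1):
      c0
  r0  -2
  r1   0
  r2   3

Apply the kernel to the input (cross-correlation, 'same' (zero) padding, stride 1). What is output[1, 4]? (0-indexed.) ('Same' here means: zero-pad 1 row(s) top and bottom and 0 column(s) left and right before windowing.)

3

The receptive field on the zero-padded input at this output position is [0 / 1 / 1]. Elementwise product with the kernel and sum: 0·-2 + 1·3.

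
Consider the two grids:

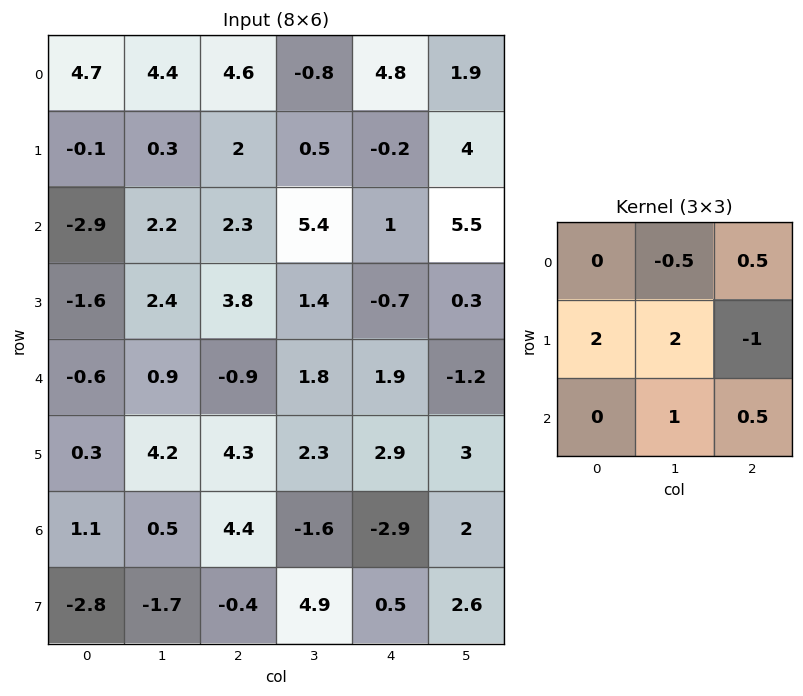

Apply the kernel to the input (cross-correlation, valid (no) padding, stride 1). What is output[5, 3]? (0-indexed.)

The receptive field on the input at this output position is [2.3 2.9 3 / -1.6 -2.9 2 / 4.9 0.5 2.6]. Elementwise product with the kernel and sum: 2.9·-0.5 + 3·0.5 + -1.6·2 + -2.9·2 + 2·-1 + 0.5·1 + 2.6·0.5.

-9.15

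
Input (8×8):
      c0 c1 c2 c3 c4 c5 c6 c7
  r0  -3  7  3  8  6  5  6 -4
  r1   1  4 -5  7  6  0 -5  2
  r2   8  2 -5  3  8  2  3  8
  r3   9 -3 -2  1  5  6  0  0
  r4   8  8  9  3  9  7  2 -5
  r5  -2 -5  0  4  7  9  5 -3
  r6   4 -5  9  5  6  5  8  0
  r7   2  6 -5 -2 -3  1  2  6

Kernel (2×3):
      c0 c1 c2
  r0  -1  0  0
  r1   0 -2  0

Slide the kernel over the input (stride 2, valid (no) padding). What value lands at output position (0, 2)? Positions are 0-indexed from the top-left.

The receptive field on the input at this output position is [6 5 6 / 6 0 -5]. Elementwise product with the kernel and sum: 6·-1 + 0·-2.

-6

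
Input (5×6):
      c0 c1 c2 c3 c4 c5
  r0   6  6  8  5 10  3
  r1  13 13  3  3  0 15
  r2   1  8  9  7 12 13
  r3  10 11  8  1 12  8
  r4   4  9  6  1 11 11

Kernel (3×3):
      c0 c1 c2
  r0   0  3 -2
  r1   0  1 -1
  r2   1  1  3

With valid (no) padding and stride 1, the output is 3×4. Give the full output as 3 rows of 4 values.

48 52 50 67
77 27 49 6
40 38 26 59

Output[0,0]: The receptive field on the input at this output position is [6 6 8 / 13 13 3 / 1 8 9]. Elementwise product with the kernel and sum: 6·3 + 8·-2 + 13·1 + 3·-1 + 1·1 + 8·1 + 9·3.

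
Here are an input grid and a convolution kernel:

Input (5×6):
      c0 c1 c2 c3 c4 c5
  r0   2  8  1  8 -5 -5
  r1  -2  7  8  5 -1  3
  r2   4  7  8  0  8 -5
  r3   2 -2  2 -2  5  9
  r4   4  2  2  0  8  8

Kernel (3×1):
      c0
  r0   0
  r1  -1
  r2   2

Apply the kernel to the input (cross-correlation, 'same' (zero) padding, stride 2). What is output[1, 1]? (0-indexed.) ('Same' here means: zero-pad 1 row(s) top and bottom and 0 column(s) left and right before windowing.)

The receptive field on the zero-padded input at this output position is [8 / 8 / 2]. Elementwise product with the kernel and sum: 8·-1 + 2·2.

-4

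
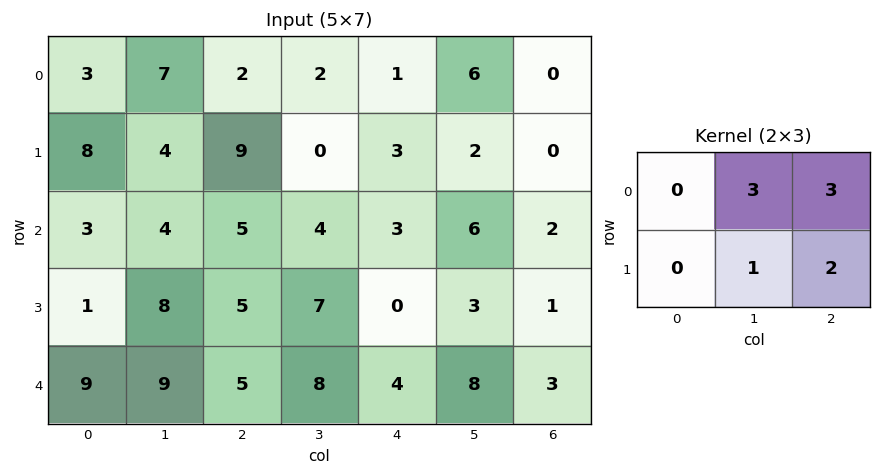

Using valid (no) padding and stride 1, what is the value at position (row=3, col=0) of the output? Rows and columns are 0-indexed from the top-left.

58

The receptive field on the input at this output position is [1 8 5 / 9 9 5]. Elementwise product with the kernel and sum: 8·3 + 5·3 + 9·1 + 5·2.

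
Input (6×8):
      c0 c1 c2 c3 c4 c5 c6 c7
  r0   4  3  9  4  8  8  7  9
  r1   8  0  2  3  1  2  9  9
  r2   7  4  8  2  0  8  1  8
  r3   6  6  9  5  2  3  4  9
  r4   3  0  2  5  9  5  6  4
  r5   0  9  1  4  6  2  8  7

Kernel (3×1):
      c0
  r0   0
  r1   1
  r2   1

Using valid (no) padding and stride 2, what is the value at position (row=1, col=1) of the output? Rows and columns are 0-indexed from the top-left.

The receptive field on the input at this output position is [8 / 9 / 2]. Elementwise product with the kernel and sum: 9·1 + 2·1.

11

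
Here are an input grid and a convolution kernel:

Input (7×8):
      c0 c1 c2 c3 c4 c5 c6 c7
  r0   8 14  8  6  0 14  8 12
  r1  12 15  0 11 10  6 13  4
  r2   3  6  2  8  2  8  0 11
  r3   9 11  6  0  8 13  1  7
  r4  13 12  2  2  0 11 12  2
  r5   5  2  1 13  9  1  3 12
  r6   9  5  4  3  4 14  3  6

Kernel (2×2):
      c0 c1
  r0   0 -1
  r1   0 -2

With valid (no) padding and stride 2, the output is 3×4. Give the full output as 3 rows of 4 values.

Output[0,0]: The receptive field on the input at this output position is [8 14 / 12 15]. Elementwise product with the kernel and sum: 14·-1 + 15·-2.
Output[0,1]: The receptive field on the input at this output position is [8 6 / 0 11]. Elementwise product with the kernel and sum: 6·-1 + 11·-2.

-44 -28 -26 -20
-28 -8 -34 -25
-16 -28 -13 -26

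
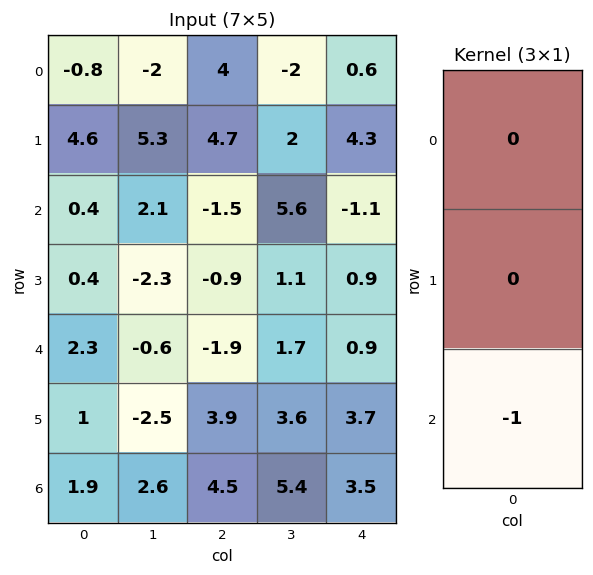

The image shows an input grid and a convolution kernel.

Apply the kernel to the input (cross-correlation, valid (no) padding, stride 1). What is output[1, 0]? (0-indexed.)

-0.4

The receptive field on the input at this output position is [4.6 / 0.4 / 0.4]. Elementwise product with the kernel and sum: 0.4·-1.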